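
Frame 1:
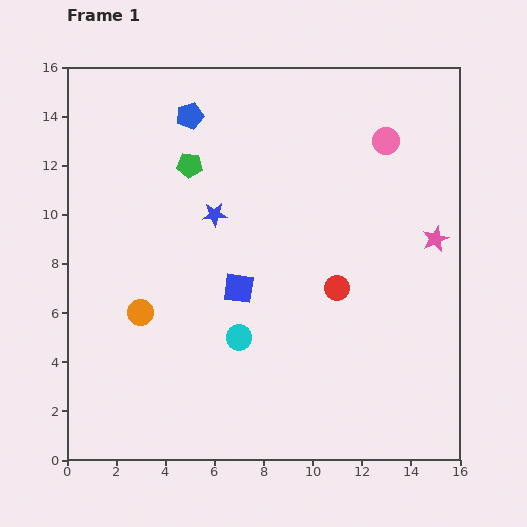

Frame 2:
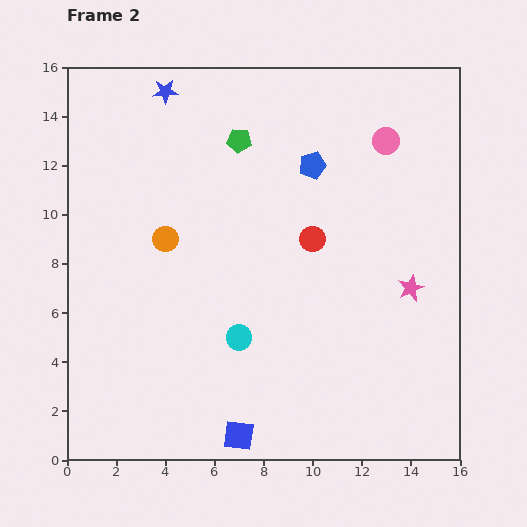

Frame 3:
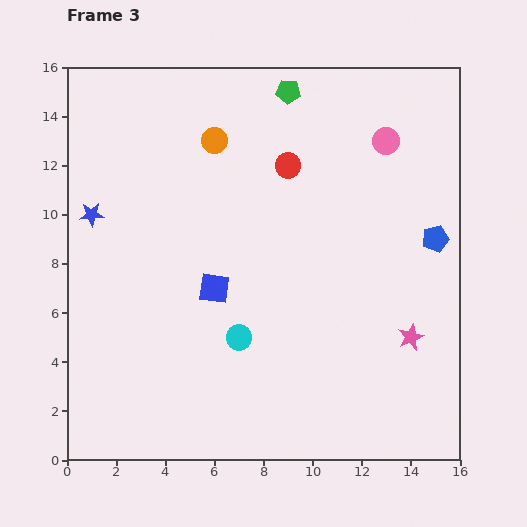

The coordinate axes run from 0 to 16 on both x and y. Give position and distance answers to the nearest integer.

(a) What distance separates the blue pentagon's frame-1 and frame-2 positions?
5

The blue pentagon moved from (5, 14) to (10, 12), a distance of √(5² + 2²) ≈ 5.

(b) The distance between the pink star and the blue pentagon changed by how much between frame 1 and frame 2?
-5

Distance in frame 1: 11. Distance in frame 2: 6.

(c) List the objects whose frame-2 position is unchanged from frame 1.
the cyan circle, the pink circle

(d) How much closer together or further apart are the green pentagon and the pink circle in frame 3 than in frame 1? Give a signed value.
-4

Distance in frame 1: 8. Distance in frame 3: 4.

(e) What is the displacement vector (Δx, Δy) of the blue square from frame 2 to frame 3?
(-1, 6)

The blue square was at (7, 1) in frame 2 and (6, 7) in frame 3.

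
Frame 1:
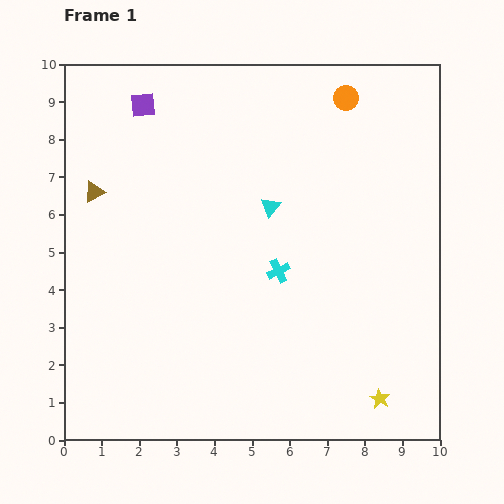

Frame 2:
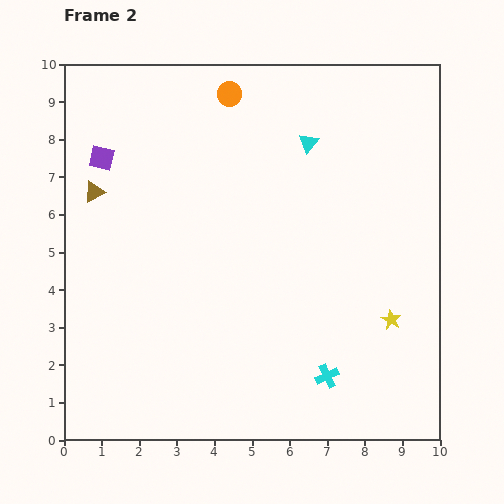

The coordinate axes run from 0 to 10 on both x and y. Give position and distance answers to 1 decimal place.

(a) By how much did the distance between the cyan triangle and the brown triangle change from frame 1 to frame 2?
+1.1

Distance in frame 1: 4.7. Distance in frame 2: 5.8.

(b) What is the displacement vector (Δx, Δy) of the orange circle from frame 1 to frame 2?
(-3.1, 0.1)

The orange circle was at (7.5, 9.1) in frame 1 and (4.4, 9.2) in frame 2.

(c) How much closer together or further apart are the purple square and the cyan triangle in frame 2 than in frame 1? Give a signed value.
+1.2

Distance in frame 1: 4.3. Distance in frame 2: 5.5.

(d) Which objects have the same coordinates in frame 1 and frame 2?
the brown triangle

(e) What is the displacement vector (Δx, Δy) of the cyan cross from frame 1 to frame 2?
(1.3, -2.8)

The cyan cross was at (5.7, 4.5) in frame 1 and (7.0, 1.7) in frame 2.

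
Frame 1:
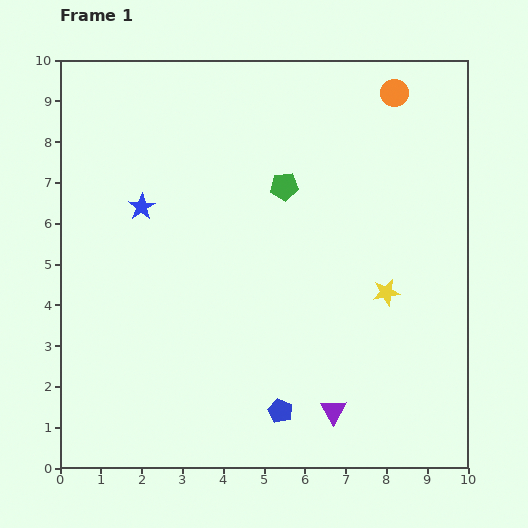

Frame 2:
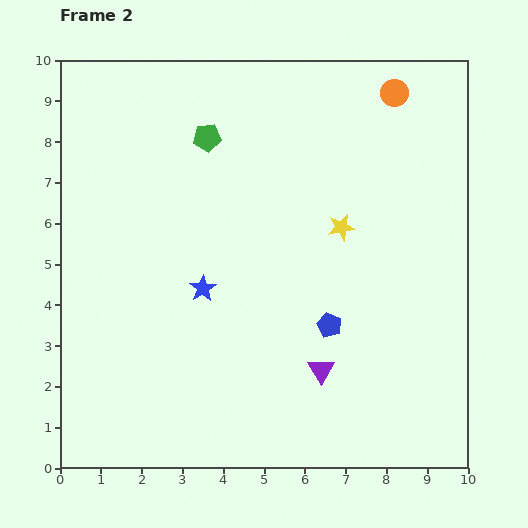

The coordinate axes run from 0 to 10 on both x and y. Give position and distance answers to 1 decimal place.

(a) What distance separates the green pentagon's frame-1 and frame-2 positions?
2.2

The green pentagon moved from (5.5, 6.9) to (3.6, 8.1), a distance of √(1.9² + 1.2²) ≈ 2.2.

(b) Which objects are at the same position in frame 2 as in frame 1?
the orange circle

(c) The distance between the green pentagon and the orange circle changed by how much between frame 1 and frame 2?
+1.2

Distance in frame 1: 3.5. Distance in frame 2: 4.7.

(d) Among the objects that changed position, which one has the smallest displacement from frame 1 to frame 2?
the purple triangle

(moved 1.0)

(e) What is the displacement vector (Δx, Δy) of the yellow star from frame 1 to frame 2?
(-1.1, 1.6)

The yellow star was at (8.0, 4.3) in frame 1 and (6.9, 5.9) in frame 2.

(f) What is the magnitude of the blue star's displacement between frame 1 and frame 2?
2.5

The blue star moved from (2.0, 6.4) to (3.5, 4.4), a distance of √(1.5² + 2.0²) ≈ 2.5.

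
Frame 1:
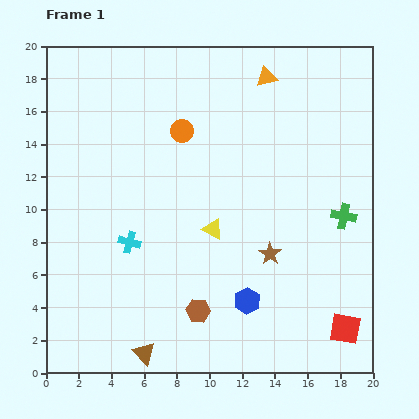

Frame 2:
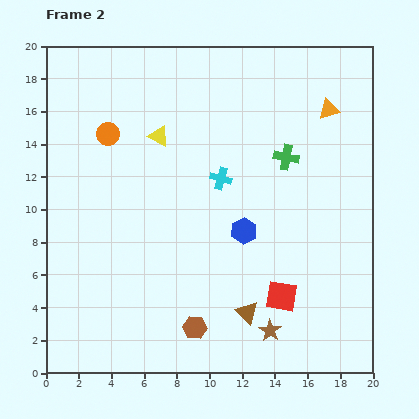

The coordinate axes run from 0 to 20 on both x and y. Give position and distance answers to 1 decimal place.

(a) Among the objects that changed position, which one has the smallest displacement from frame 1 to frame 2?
the brown hexagon

(moved 1.0)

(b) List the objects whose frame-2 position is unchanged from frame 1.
none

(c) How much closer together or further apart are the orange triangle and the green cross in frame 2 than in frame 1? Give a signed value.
-5.8

Distance in frame 1: 9.7. Distance in frame 2: 3.9.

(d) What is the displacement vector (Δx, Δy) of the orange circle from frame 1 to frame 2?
(-4.5, -0.2)

The orange circle was at (8.3, 14.8) in frame 1 and (3.8, 14.6) in frame 2.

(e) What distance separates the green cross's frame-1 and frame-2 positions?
5.0

The green cross moved from (18.2, 9.6) to (14.7, 13.2), a distance of √(3.5² + 3.6²) ≈ 5.0.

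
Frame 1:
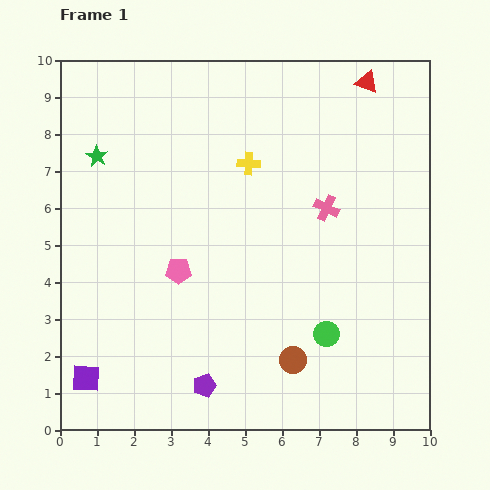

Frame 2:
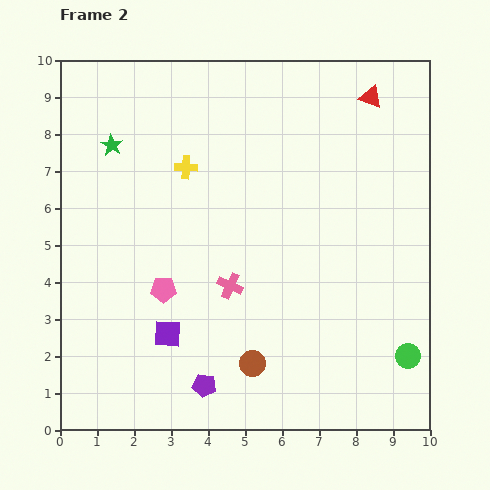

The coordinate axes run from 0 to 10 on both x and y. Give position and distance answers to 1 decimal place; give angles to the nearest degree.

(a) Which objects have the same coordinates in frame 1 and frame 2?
the purple pentagon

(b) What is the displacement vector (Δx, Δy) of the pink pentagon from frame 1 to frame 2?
(-0.4, -0.5)

The pink pentagon was at (3.2, 4.3) in frame 1 and (2.8, 3.8) in frame 2.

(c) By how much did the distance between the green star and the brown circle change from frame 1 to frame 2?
-0.6

Distance in frame 1: 7.6. Distance in frame 2: 7.0.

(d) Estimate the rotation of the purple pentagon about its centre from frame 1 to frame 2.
26° clockwise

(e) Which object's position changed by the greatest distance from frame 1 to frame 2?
the pink cross

(moved 3.3; next 2.5)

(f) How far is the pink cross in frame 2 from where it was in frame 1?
3.3

The pink cross moved from (7.2, 6.0) to (4.6, 3.9), a distance of √(2.6² + 2.1²) ≈ 3.3.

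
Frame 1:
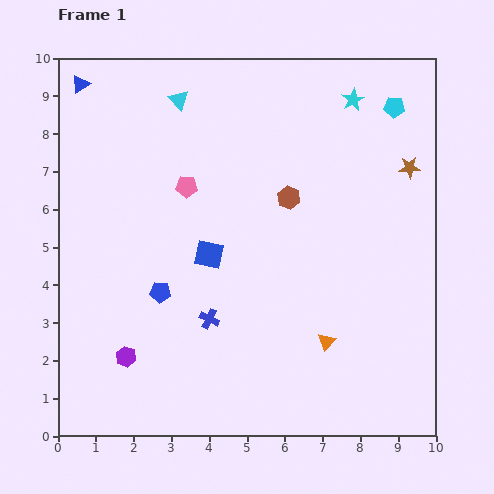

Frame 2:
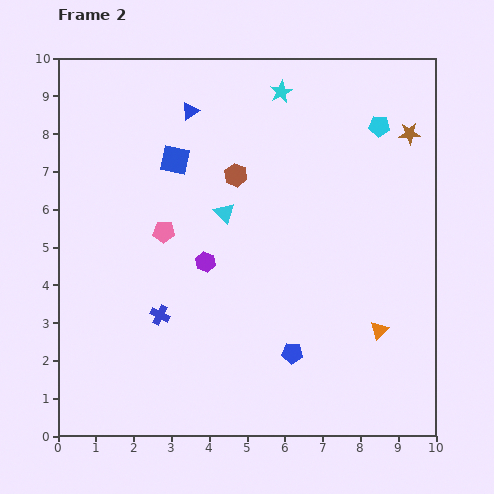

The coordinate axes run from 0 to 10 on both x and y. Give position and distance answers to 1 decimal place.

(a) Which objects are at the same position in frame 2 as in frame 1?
none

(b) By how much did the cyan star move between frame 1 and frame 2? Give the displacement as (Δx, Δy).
(-1.9, 0.2)

The cyan star was at (7.8, 8.9) in frame 1 and (5.9, 9.1) in frame 2.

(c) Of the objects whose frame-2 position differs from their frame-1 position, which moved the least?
the cyan pentagon

(moved 0.6)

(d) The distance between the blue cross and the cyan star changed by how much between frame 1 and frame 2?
-0.2

Distance in frame 1: 6.9. Distance in frame 2: 6.7.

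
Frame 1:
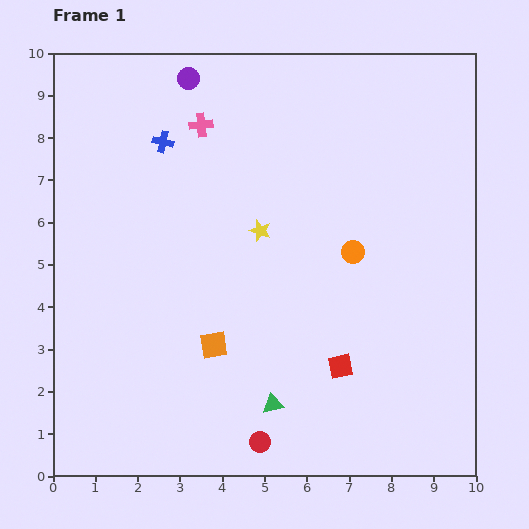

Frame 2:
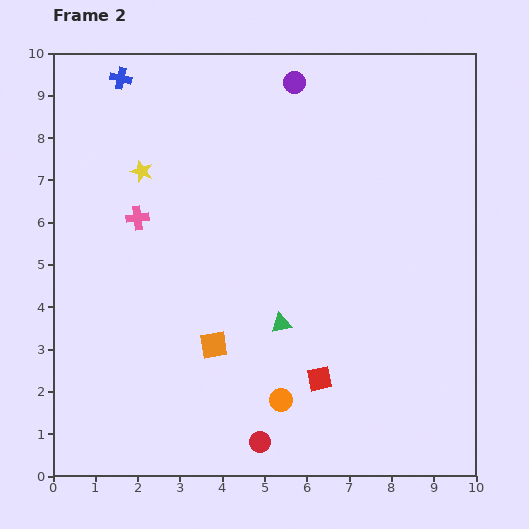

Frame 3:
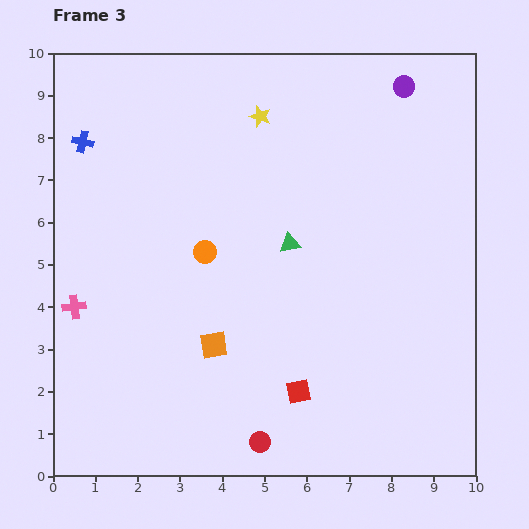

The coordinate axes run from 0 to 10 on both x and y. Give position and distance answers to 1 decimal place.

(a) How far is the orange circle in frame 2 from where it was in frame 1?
3.9

The orange circle moved from (7.1, 5.3) to (5.4, 1.8), a distance of √(1.7² + 3.5²) ≈ 3.9.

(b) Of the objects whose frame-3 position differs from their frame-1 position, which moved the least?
the red square

(moved 1.2)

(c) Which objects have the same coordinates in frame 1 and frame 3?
the orange square, the red circle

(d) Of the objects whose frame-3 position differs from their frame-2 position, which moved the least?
the red square

(moved 0.6)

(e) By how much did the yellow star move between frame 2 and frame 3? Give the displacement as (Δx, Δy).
(2.8, 1.3)

The yellow star was at (2.1, 7.2) in frame 2 and (4.9, 8.5) in frame 3.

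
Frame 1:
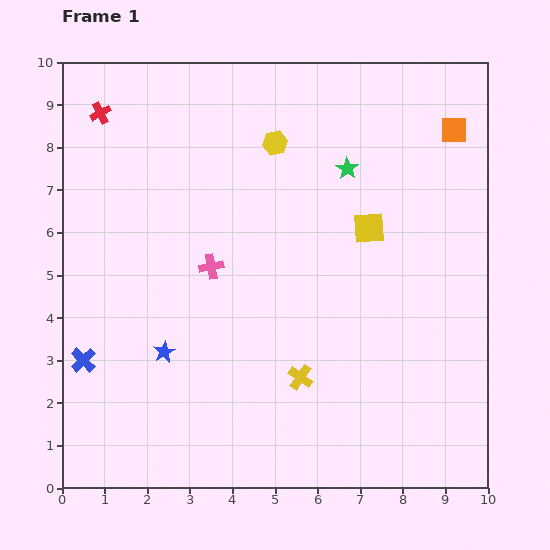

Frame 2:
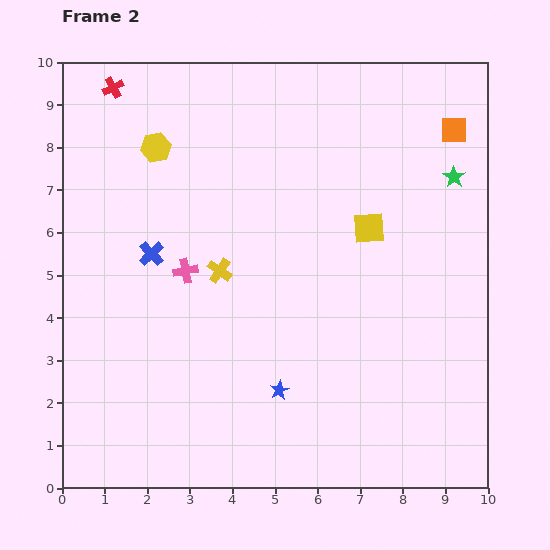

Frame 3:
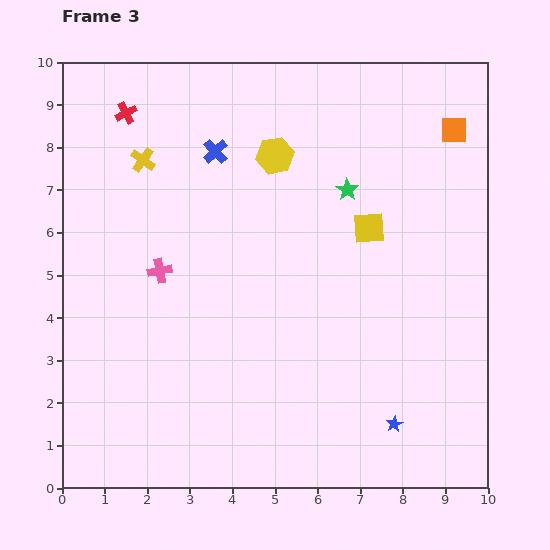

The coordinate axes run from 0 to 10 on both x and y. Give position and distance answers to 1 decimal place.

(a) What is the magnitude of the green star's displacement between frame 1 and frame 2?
2.5

The green star moved from (6.7, 7.5) to (9.2, 7.3), a distance of √(2.5² + 0.2²) ≈ 2.5.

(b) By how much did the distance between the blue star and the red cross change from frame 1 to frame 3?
+3.8

Distance in frame 1: 5.8. Distance in frame 3: 9.6.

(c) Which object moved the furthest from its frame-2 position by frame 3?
the yellow cross

(moved 3.2; next 2.8)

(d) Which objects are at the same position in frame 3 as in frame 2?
the orange square, the yellow square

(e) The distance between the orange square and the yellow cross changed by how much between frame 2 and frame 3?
+0.9

Distance in frame 2: 6.4. Distance in frame 3: 7.3.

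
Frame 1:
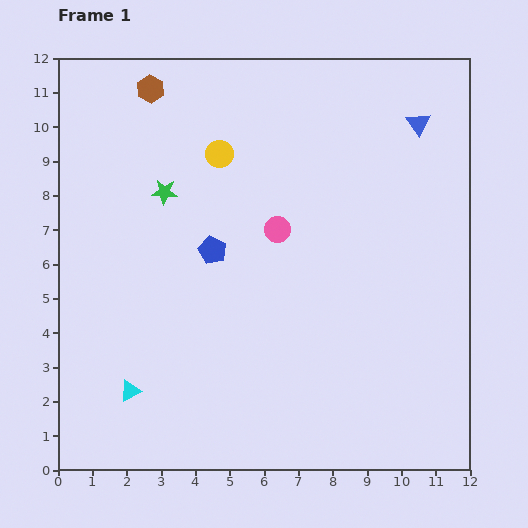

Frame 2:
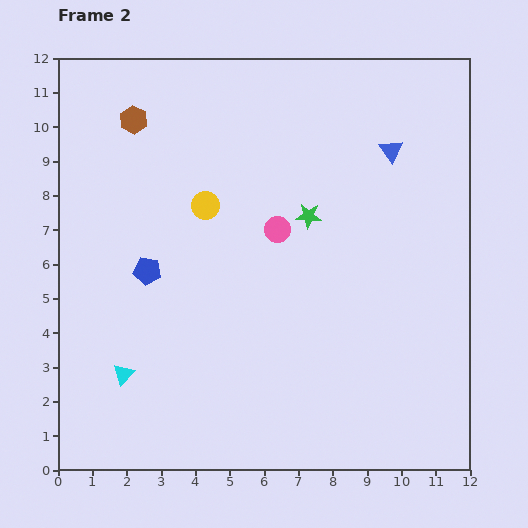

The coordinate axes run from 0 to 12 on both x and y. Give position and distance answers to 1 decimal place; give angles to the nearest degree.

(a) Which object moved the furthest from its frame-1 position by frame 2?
the green star

(moved 4.3; next 2.0)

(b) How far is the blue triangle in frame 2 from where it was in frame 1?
1.1

The blue triangle moved from (10.5, 10.1) to (9.7, 9.3), a distance of √(0.8² + 0.8²) ≈ 1.1.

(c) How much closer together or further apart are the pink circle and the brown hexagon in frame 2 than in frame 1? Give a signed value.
-0.2

Distance in frame 1: 5.5. Distance in frame 2: 5.3.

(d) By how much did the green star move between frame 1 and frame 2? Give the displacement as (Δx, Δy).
(4.2, -0.7)

The green star was at (3.1, 8.1) in frame 1 and (7.3, 7.4) in frame 2.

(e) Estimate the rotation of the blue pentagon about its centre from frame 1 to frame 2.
17° counter-clockwise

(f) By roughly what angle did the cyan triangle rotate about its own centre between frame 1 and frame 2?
20° counter-clockwise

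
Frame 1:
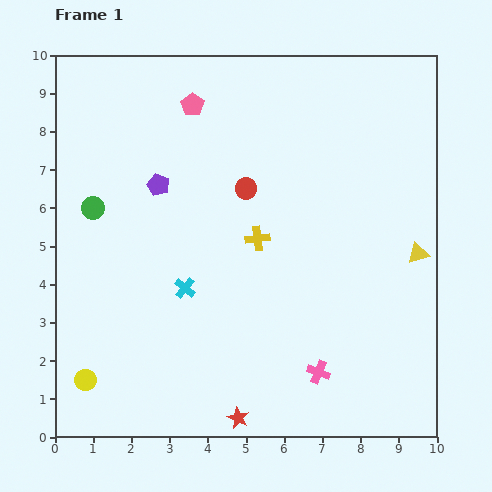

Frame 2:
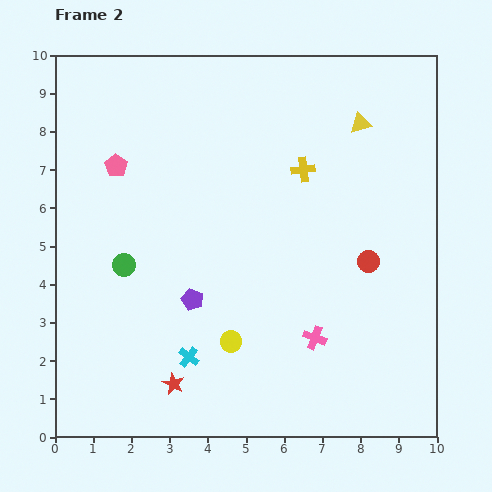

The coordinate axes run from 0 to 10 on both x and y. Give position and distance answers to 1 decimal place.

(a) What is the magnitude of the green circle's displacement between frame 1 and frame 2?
1.7

The green circle moved from (1.0, 6.0) to (1.8, 4.5), a distance of √(0.8² + 1.5²) ≈ 1.7.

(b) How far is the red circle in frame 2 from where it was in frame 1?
3.7

The red circle moved from (5.0, 6.5) to (8.2, 4.6), a distance of √(3.2² + 1.9²) ≈ 3.7.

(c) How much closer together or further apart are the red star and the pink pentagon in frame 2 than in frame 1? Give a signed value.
-2.4

Distance in frame 1: 8.3. Distance in frame 2: 5.9.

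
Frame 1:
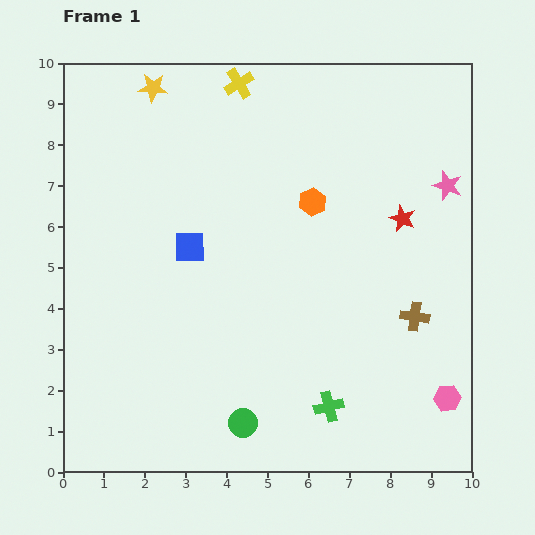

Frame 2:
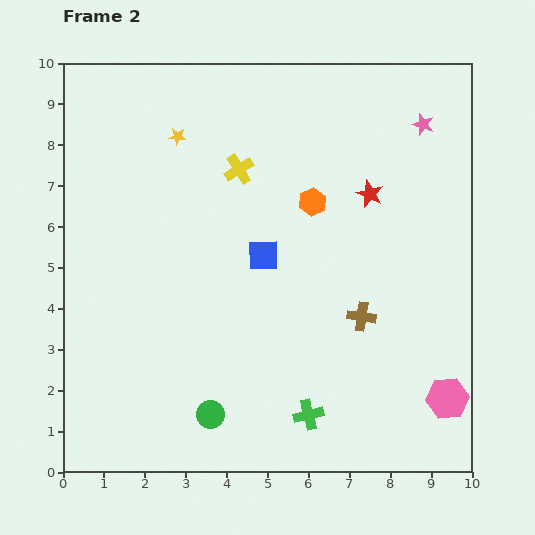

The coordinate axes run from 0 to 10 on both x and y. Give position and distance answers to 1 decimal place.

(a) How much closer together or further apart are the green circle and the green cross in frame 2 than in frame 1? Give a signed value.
+0.3

Distance in frame 1: 2.1. Distance in frame 2: 2.4.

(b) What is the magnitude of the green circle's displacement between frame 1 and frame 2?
0.8

The green circle moved from (4.4, 1.2) to (3.6, 1.4), a distance of √(0.8² + 0.2²) ≈ 0.8.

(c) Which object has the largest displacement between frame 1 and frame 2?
the yellow cross

(moved 2.1; next 1.8)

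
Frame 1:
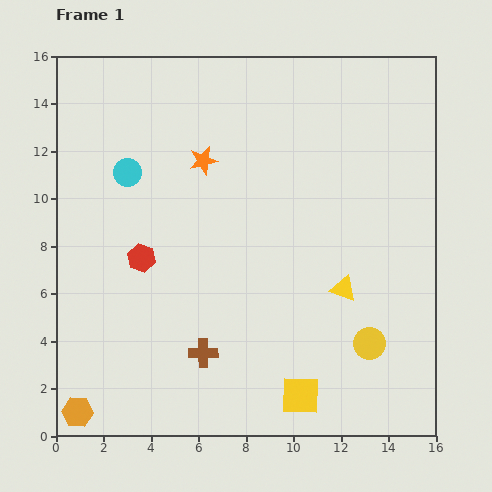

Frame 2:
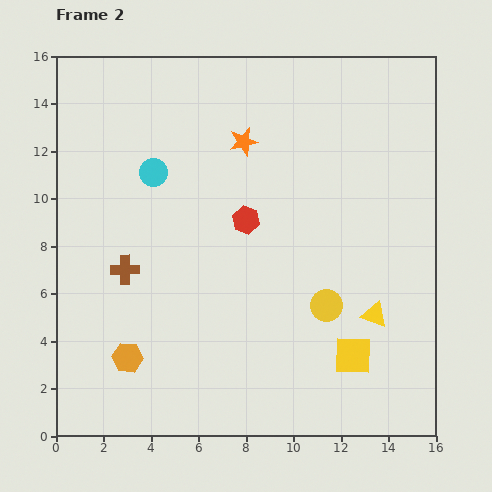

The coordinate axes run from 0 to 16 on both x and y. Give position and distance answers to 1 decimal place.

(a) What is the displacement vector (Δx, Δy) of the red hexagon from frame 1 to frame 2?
(4.4, 1.6)

The red hexagon was at (3.6, 7.5) in frame 1 and (8.0, 9.1) in frame 2.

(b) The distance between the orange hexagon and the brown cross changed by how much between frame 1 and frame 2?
-2.2

Distance in frame 1: 5.9. Distance in frame 2: 3.7.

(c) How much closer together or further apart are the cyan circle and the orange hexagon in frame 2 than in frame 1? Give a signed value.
-2.4

Distance in frame 1: 10.3. Distance in frame 2: 7.9.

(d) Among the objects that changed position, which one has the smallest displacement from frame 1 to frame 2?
the cyan circle

(moved 1.1)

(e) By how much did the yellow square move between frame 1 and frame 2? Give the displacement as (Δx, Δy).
(2.2, 1.7)

The yellow square was at (10.3, 1.7) in frame 1 and (12.5, 3.4) in frame 2.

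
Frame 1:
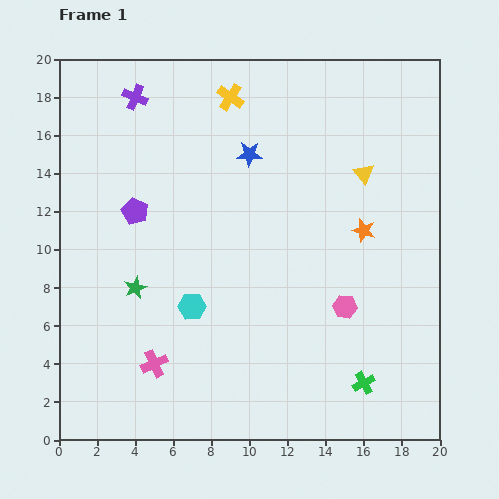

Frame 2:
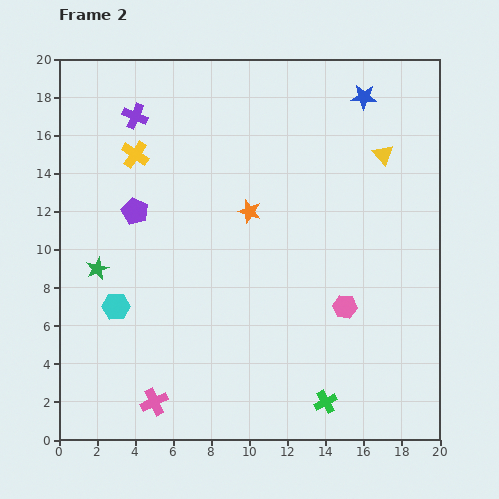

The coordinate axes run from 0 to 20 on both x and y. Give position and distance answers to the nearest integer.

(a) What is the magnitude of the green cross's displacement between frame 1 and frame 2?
2

The green cross moved from (16, 3) to (14, 2), a distance of √(2² + 1²) ≈ 2.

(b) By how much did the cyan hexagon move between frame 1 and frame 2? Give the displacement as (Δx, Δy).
(-4, 0)

The cyan hexagon was at (7, 7) in frame 1 and (3, 7) in frame 2.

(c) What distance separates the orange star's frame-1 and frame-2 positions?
6

The orange star moved from (16, 11) to (10, 12), a distance of √(6² + 1²) ≈ 6.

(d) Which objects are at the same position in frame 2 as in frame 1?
the pink hexagon, the purple pentagon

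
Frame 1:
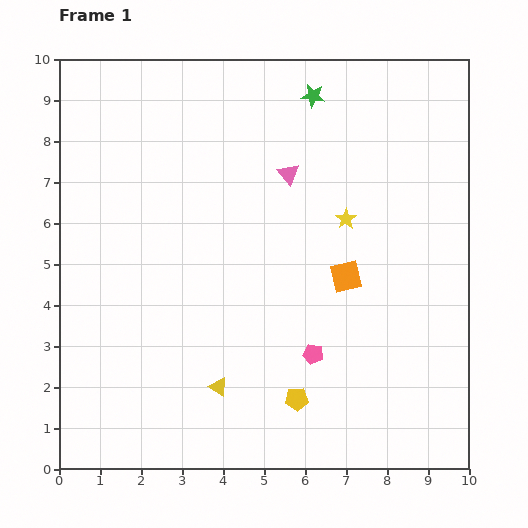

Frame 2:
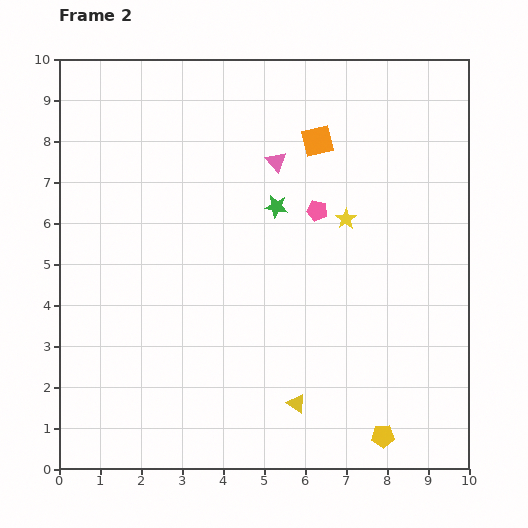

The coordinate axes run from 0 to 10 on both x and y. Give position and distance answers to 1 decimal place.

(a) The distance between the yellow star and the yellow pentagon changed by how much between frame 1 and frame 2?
+0.8

Distance in frame 1: 4.6. Distance in frame 2: 5.4.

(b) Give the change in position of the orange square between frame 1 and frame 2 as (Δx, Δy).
(-0.7, 3.3)

The orange square was at (7.0, 4.7) in frame 1 and (6.3, 8.0) in frame 2.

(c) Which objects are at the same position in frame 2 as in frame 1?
the yellow star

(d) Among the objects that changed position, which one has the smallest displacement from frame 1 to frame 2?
the pink triangle

(moved 0.4)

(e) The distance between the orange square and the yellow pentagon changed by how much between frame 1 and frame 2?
+4.2

Distance in frame 1: 3.2. Distance in frame 2: 7.4.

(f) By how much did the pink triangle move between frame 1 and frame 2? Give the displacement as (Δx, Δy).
(-0.3, 0.3)

The pink triangle was at (5.6, 7.2) in frame 1 and (5.3, 7.5) in frame 2.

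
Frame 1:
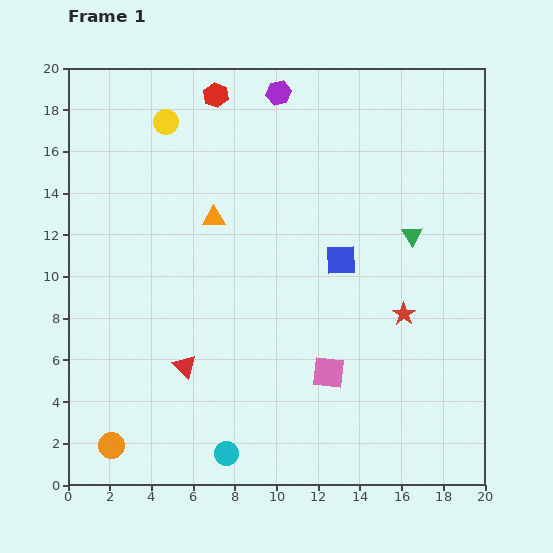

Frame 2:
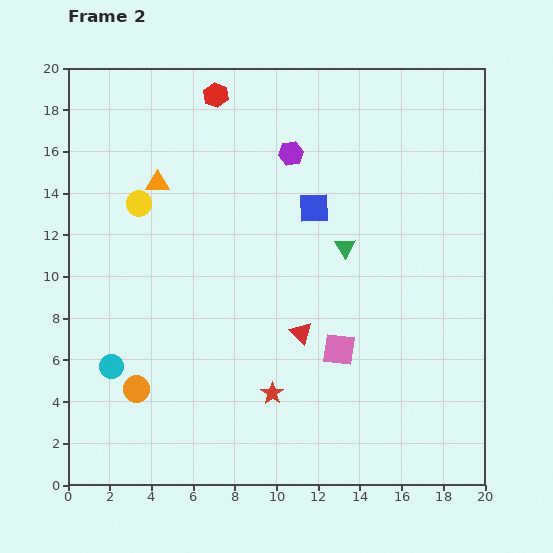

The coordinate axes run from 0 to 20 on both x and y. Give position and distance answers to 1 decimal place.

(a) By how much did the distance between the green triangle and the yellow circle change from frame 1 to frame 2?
-2.9

Distance in frame 1: 13.0. Distance in frame 2: 10.1.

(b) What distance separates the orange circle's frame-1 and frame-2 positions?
3.0

The orange circle moved from (2.1, 1.9) to (3.3, 4.6), a distance of √(1.2² + 2.7²) ≈ 3.0.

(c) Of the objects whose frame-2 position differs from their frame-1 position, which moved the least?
the pink square

(moved 1.2)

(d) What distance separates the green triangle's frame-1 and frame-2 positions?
3.3

The green triangle moved from (16.5, 12.0) to (13.3, 11.4), a distance of √(3.2² + 0.6²) ≈ 3.3.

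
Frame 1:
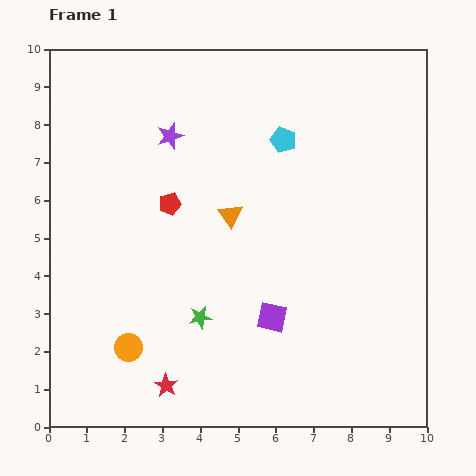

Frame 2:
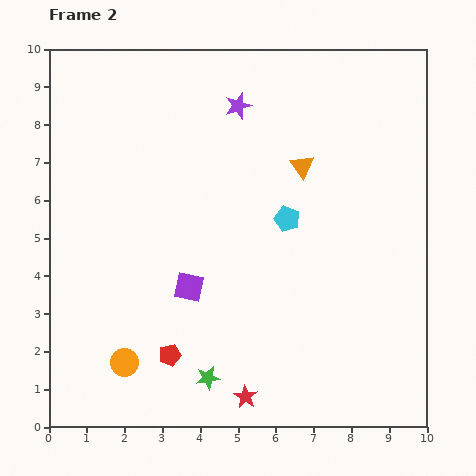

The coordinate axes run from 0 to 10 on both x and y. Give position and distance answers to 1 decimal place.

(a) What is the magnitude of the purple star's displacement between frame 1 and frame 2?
2.0

The purple star moved from (3.2, 7.7) to (5.0, 8.5), a distance of √(1.8² + 0.8²) ≈ 2.0.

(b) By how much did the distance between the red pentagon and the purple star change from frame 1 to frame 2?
+5.0

Distance in frame 1: 1.8. Distance in frame 2: 6.8.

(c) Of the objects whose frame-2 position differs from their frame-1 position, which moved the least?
the orange circle

(moved 0.4)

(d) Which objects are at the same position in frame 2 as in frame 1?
none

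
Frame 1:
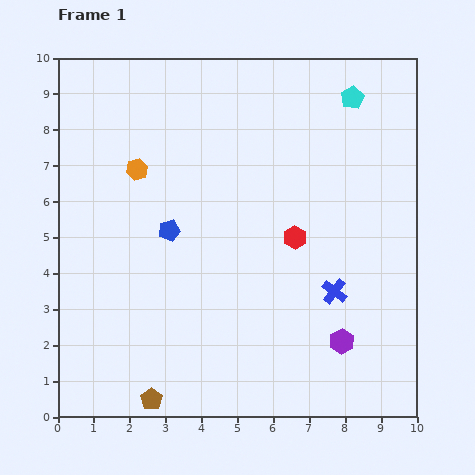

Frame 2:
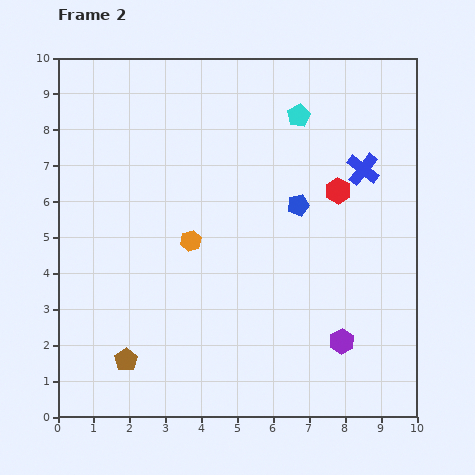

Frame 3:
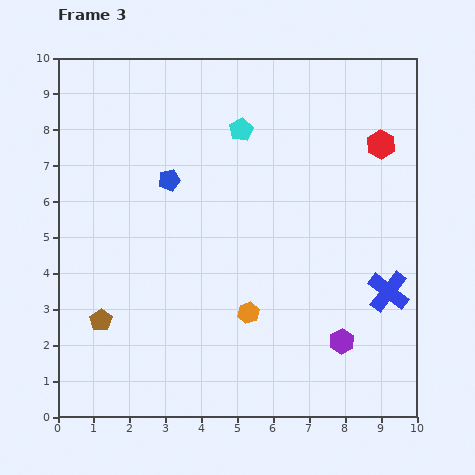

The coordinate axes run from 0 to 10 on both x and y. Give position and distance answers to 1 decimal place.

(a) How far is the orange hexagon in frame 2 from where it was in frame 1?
2.5

The orange hexagon moved from (2.2, 6.9) to (3.7, 4.9), a distance of √(1.5² + 2.0²) ≈ 2.5.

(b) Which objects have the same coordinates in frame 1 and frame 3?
the purple hexagon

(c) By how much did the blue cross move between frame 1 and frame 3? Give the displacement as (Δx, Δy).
(1.5, 0.0)

The blue cross was at (7.7, 3.5) in frame 1 and (9.2, 3.5) in frame 3.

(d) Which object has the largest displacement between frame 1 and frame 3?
the orange hexagon

(moved 5.1; next 3.5)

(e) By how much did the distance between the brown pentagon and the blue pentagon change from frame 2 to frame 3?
-2.1

Distance in frame 2: 6.4. Distance in frame 3: 4.3.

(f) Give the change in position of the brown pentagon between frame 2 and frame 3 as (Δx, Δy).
(-0.7, 1.1)

The brown pentagon was at (1.9, 1.6) in frame 2 and (1.2, 2.7) in frame 3.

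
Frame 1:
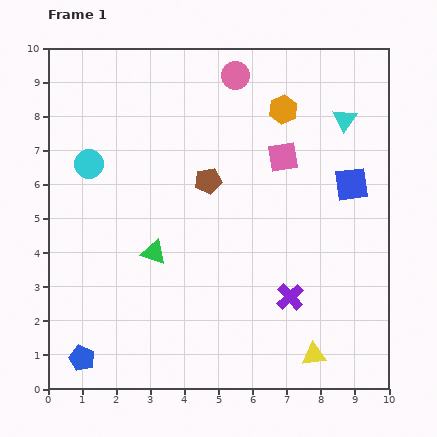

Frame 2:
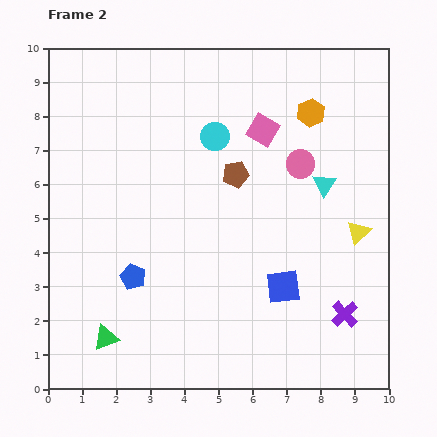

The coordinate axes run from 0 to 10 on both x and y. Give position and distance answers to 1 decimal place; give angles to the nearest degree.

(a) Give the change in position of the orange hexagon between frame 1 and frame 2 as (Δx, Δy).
(0.8, -0.1)

The orange hexagon was at (6.9, 8.2) in frame 1 and (7.7, 8.1) in frame 2.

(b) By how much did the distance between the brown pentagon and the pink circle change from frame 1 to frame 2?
-1.3

Distance in frame 1: 3.2. Distance in frame 2: 1.9.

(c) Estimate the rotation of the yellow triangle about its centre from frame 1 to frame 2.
39° counter-clockwise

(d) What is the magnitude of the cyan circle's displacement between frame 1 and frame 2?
3.8

The cyan circle moved from (1.2, 6.6) to (4.9, 7.4), a distance of √(3.7² + 0.8²) ≈ 3.8.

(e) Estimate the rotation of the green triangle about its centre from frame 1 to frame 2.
39° counter-clockwise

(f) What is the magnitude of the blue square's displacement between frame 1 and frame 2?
3.6

The blue square moved from (8.9, 6.0) to (6.9, 3.0), a distance of √(2.0² + 3.0²) ≈ 3.6.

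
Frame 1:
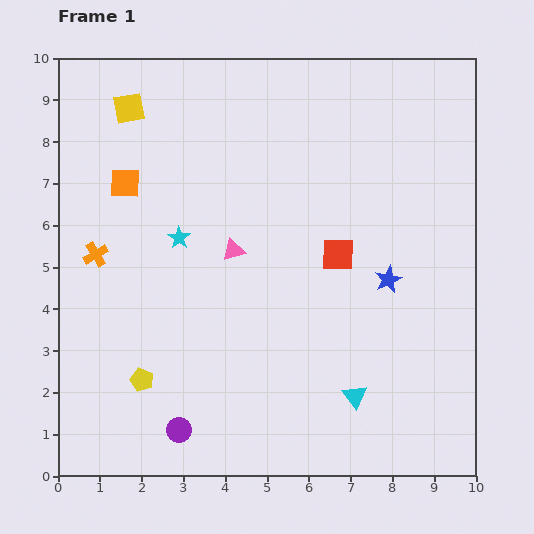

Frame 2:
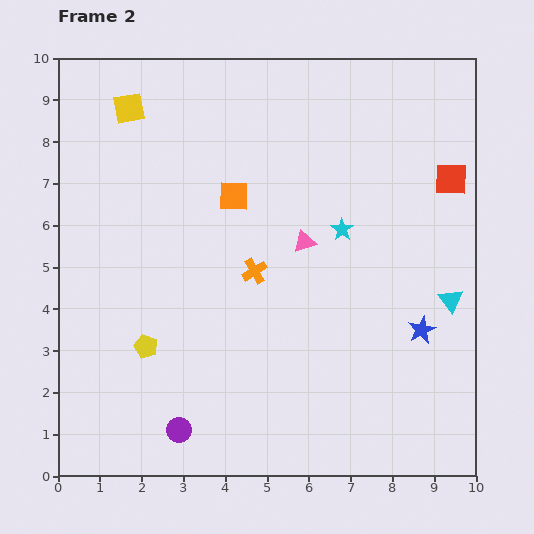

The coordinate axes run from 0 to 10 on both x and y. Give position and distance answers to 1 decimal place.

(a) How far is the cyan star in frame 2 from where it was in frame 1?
3.9

The cyan star moved from (2.9, 5.7) to (6.8, 5.9), a distance of √(3.9² + 0.2²) ≈ 3.9.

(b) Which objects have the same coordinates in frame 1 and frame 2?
the purple circle, the yellow square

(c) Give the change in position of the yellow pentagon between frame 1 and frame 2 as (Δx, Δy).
(0.1, 0.8)

The yellow pentagon was at (2.0, 2.3) in frame 1 and (2.1, 3.1) in frame 2.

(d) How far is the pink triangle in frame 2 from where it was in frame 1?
1.7

The pink triangle moved from (4.2, 5.4) to (5.9, 5.6), a distance of √(1.7² + 0.2²) ≈ 1.7.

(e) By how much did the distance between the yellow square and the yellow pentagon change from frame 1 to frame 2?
-0.8

Distance in frame 1: 6.5. Distance in frame 2: 5.7.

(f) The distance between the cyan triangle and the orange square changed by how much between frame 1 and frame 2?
-1.7

Distance in frame 1: 7.5. Distance in frame 2: 5.8.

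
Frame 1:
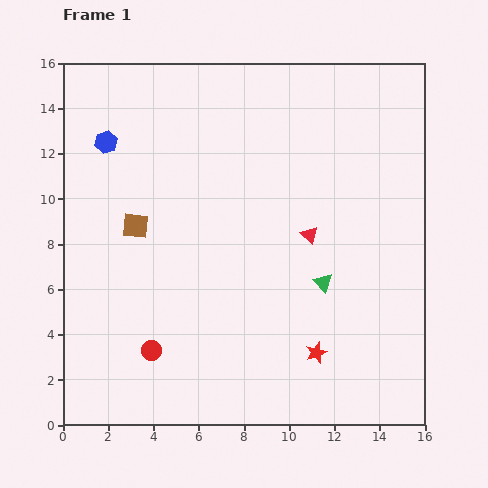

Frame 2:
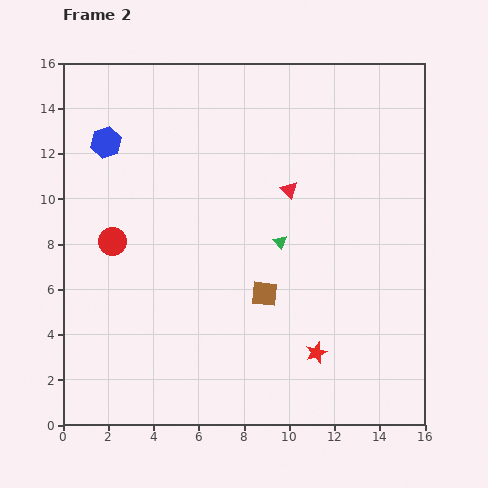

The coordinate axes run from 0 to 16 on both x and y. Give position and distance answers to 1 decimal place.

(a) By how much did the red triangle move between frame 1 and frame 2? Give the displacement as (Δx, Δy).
(-0.9, 2.0)

The red triangle was at (10.9, 8.4) in frame 1 and (10.0, 10.4) in frame 2.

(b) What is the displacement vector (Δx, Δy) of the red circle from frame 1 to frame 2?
(-1.7, 4.8)

The red circle was at (3.9, 3.3) in frame 1 and (2.2, 8.1) in frame 2.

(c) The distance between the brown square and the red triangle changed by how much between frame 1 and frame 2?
-3.0

Distance in frame 1: 7.7. Distance in frame 2: 4.7.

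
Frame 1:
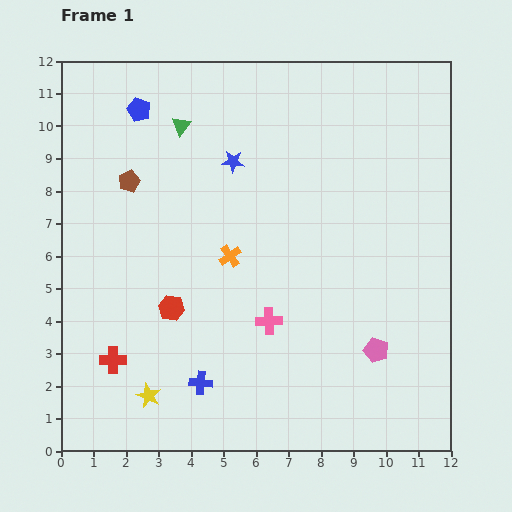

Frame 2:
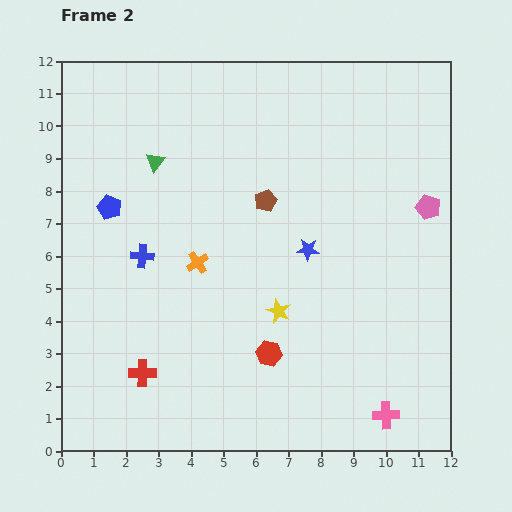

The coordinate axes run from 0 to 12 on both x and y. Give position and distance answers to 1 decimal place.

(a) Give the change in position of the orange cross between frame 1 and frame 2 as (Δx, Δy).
(-1.0, -0.2)

The orange cross was at (5.2, 6.0) in frame 1 and (4.2, 5.8) in frame 2.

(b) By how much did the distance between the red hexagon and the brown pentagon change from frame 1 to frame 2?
+0.6

Distance in frame 1: 4.1. Distance in frame 2: 4.7.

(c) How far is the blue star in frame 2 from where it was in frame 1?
3.5

The blue star moved from (5.3, 8.9) to (7.6, 6.2), a distance of √(2.3² + 2.7²) ≈ 3.5.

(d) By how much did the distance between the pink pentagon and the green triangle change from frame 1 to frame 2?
-0.6

Distance in frame 1: 9.1. Distance in frame 2: 8.5.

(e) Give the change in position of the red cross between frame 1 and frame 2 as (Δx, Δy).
(0.9, -0.4)

The red cross was at (1.6, 2.8) in frame 1 and (2.5, 2.4) in frame 2.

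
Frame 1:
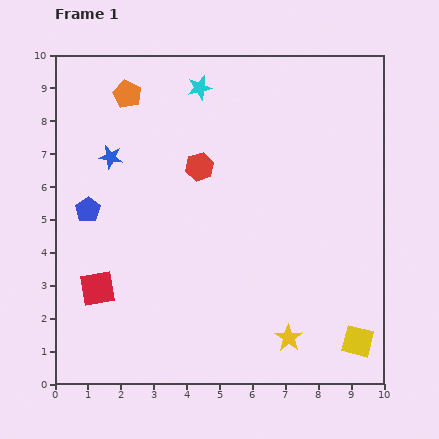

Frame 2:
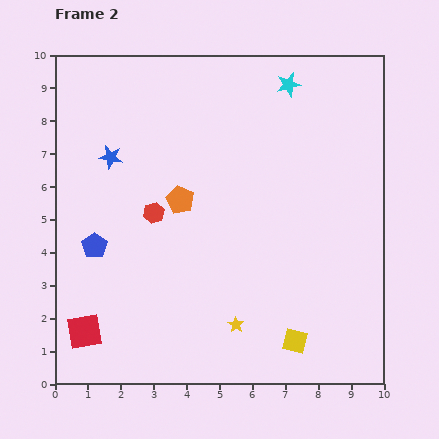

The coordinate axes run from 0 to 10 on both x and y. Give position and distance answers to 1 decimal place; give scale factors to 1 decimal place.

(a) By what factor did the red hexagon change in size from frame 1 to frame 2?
0.8×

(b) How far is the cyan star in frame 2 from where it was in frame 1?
2.7

The cyan star moved from (4.4, 9.0) to (7.1, 9.1), a distance of √(2.7² + 0.1²) ≈ 2.7.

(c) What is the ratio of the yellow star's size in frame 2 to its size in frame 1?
0.6×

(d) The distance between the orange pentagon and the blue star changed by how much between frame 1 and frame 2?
+0.5

Distance in frame 1: 2.0. Distance in frame 2: 2.5.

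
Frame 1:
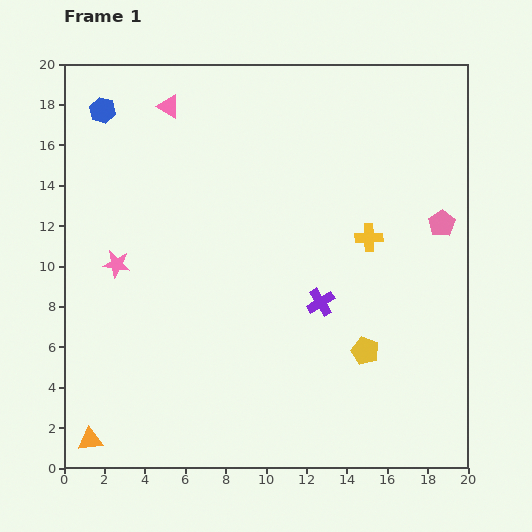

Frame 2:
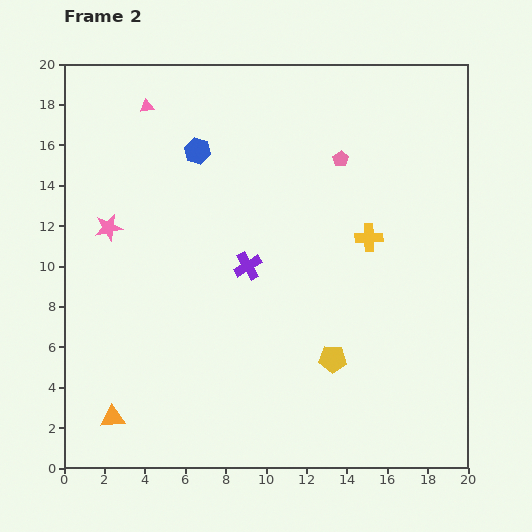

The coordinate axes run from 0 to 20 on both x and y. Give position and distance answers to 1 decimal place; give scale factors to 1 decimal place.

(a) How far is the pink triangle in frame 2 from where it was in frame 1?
1.1

The pink triangle moved from (5.2, 17.9) to (4.1, 17.9), a distance of √(1.1² + 0.0²) ≈ 1.1.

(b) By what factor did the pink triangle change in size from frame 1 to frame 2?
0.6×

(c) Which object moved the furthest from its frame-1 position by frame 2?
the pink pentagon

(moved 5.9; next 5.1)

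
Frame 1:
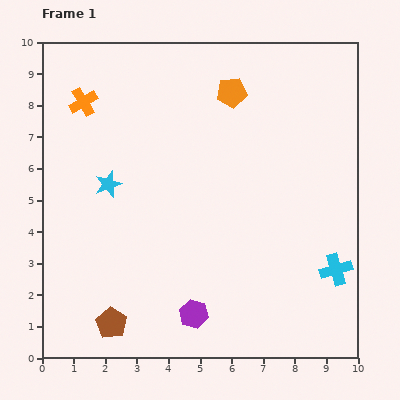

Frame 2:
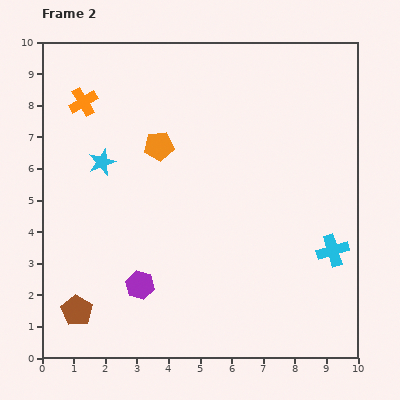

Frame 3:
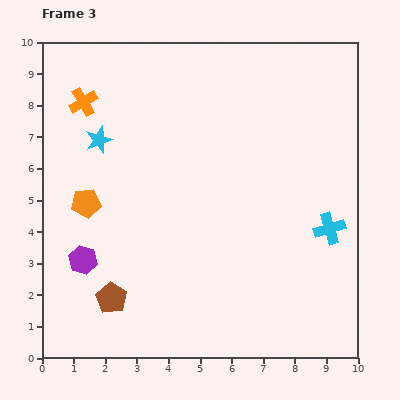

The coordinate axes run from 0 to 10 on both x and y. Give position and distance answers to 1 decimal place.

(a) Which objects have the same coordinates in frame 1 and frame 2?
the orange cross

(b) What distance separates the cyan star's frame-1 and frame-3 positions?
1.4

The cyan star moved from (2.1, 5.5) to (1.8, 6.9), a distance of √(0.3² + 1.4²) ≈ 1.4.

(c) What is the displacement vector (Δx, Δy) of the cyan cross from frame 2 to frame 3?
(-0.1, 0.7)

The cyan cross was at (9.2, 3.4) in frame 2 and (9.1, 4.1) in frame 3.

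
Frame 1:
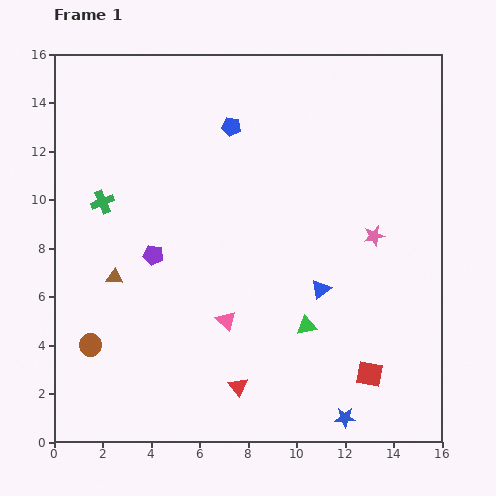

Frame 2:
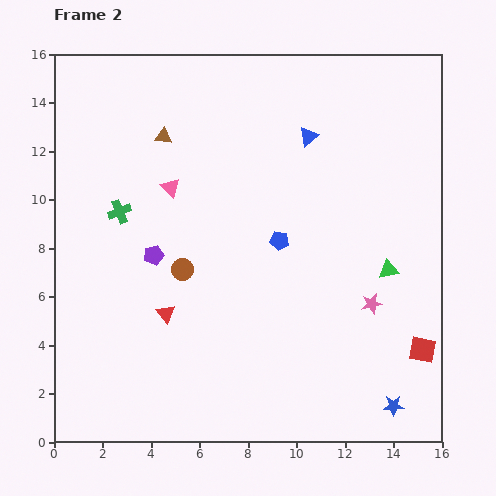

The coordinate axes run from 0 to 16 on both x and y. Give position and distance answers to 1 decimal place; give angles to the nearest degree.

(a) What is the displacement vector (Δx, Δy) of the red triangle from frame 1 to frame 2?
(-3.0, 3.0)

The red triangle was at (7.6, 2.3) in frame 1 and (4.6, 5.3) in frame 2.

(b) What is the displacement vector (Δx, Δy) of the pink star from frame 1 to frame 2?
(-0.1, -2.8)

The pink star was at (13.2, 8.5) in frame 1 and (13.1, 5.7) in frame 2.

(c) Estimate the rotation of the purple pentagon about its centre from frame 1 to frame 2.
24° counter-clockwise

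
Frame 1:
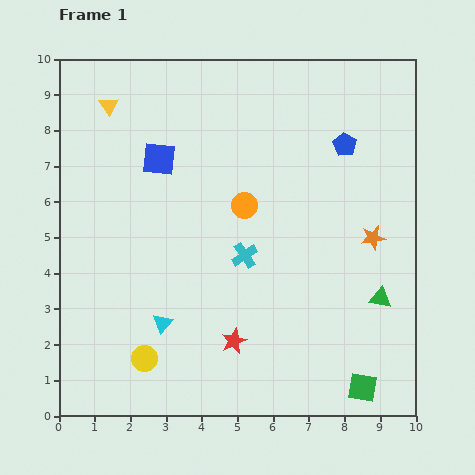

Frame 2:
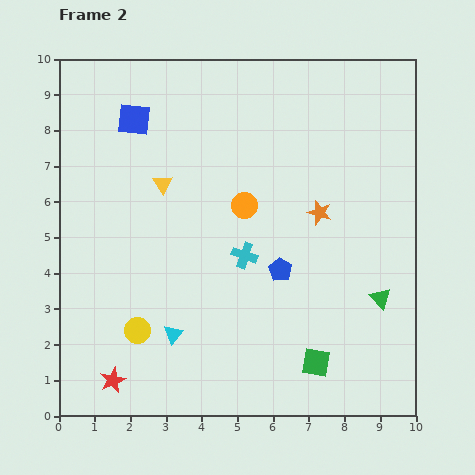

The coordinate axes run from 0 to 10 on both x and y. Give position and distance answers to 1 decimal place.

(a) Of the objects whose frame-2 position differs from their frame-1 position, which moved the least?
the cyan triangle

(moved 0.4)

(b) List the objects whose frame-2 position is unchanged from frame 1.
the cyan cross, the green triangle, the orange circle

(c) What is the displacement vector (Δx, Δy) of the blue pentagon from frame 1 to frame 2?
(-1.8, -3.5)

The blue pentagon was at (8.0, 7.6) in frame 1 and (6.2, 4.1) in frame 2.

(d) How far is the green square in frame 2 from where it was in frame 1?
1.5

The green square moved from (8.5, 0.8) to (7.2, 1.5), a distance of √(1.3² + 0.7²) ≈ 1.5.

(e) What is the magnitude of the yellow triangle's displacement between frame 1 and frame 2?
2.7

The yellow triangle moved from (1.4, 8.7) to (2.9, 6.5), a distance of √(1.5² + 2.2²) ≈ 2.7.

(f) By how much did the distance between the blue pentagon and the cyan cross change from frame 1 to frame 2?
-3.1

Distance in frame 1: 4.2. Distance in frame 2: 1.1.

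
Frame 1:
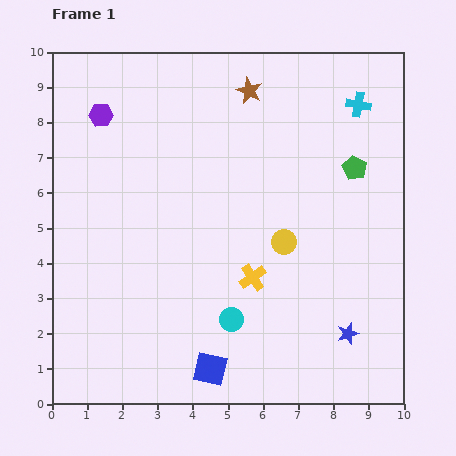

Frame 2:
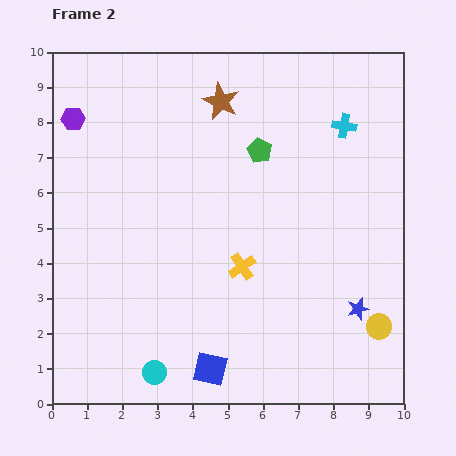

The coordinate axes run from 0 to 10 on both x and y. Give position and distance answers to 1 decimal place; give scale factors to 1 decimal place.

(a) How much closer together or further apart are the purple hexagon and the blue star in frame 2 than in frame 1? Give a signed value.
+0.3

Distance in frame 1: 9.4. Distance in frame 2: 9.7.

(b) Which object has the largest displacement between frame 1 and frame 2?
the yellow circle

(moved 3.6; next 2.7)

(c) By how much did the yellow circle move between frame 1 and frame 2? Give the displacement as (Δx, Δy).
(2.7, -2.4)

The yellow circle was at (6.6, 4.6) in frame 1 and (9.3, 2.2) in frame 2.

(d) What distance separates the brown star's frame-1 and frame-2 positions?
0.9

The brown star moved from (5.6, 8.9) to (4.8, 8.6), a distance of √(0.8² + 0.3²) ≈ 0.9.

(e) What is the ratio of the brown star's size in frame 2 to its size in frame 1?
1.4×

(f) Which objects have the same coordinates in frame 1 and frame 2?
the blue square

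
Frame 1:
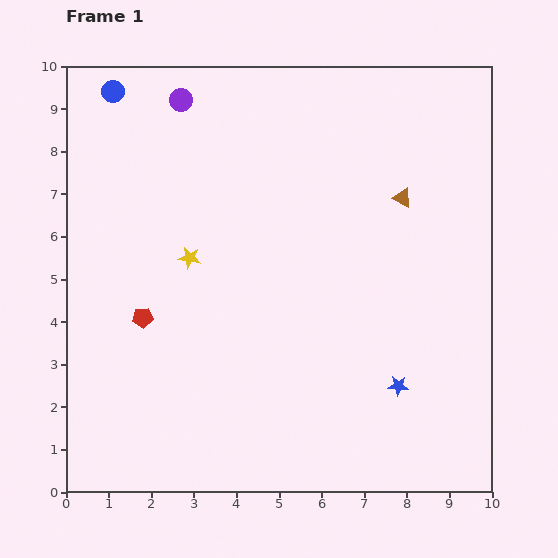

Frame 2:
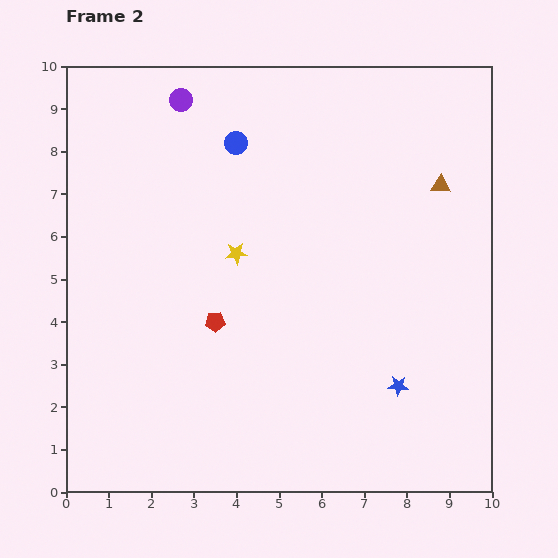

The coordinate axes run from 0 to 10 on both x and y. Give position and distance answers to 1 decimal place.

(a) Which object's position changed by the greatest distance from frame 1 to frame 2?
the blue circle

(moved 3.1; next 1.7)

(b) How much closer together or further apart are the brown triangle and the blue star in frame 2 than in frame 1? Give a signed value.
+0.4

Distance in frame 1: 4.4. Distance in frame 2: 4.8.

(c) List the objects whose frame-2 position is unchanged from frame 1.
the purple circle, the blue star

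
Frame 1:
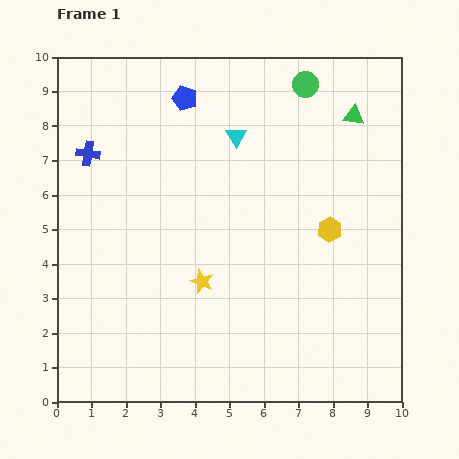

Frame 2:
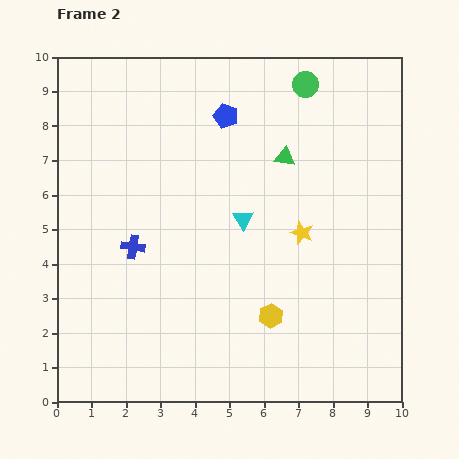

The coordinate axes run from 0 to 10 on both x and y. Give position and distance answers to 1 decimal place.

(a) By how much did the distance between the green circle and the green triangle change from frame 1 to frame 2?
+0.5

Distance in frame 1: 1.7. Distance in frame 2: 2.2.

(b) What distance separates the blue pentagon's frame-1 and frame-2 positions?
1.3

The blue pentagon moved from (3.7, 8.8) to (4.9, 8.3), a distance of √(1.2² + 0.5²) ≈ 1.3.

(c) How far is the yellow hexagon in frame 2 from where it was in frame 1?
3.0

The yellow hexagon moved from (7.9, 5.0) to (6.2, 2.5), a distance of √(1.7² + 2.5²) ≈ 3.0.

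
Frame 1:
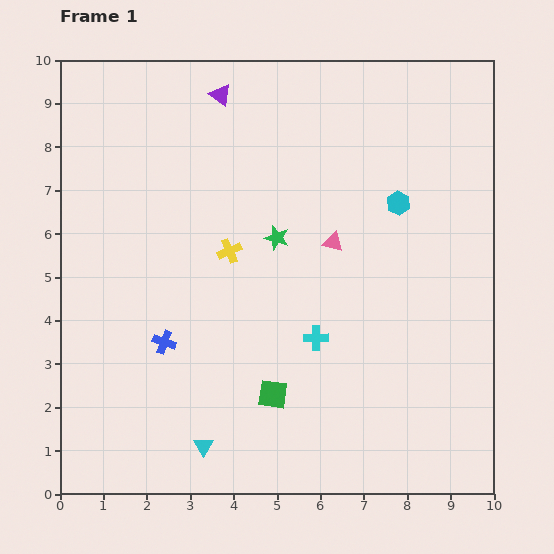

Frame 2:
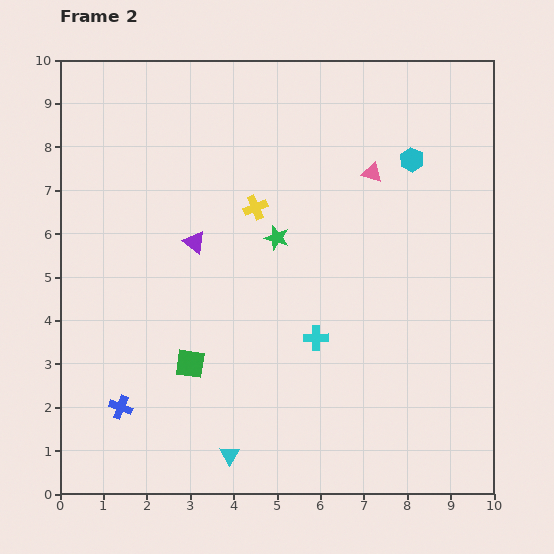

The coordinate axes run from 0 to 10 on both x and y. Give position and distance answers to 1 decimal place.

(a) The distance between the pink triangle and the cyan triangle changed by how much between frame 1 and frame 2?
+1.7

Distance in frame 1: 5.6. Distance in frame 2: 7.3.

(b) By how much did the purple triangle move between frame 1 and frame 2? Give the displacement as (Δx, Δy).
(-0.6, -3.4)

The purple triangle was at (3.7, 9.2) in frame 1 and (3.1, 5.8) in frame 2.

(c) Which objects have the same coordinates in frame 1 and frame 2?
the green star, the cyan cross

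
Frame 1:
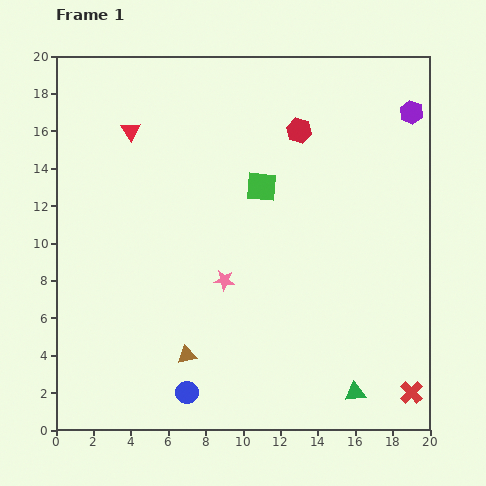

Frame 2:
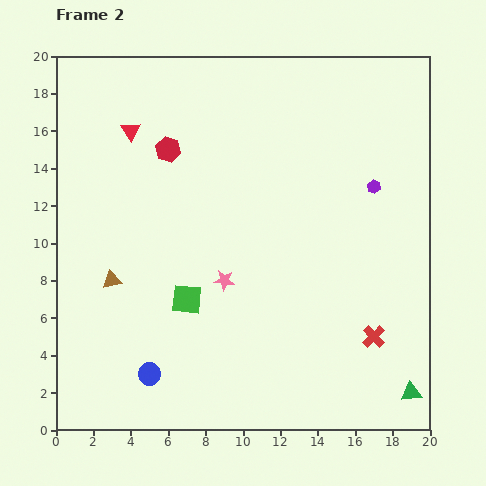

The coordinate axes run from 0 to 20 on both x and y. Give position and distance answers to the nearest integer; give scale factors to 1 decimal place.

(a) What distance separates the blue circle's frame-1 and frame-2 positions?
2

The blue circle moved from (7, 2) to (5, 3), a distance of √(2² + 1²) ≈ 2.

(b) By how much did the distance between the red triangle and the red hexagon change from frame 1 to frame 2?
-7

Distance in frame 1: 9. Distance in frame 2: 2.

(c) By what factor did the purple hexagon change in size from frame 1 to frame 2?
0.6×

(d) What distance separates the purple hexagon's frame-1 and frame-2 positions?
4

The purple hexagon moved from (19, 17) to (17, 13), a distance of √(2² + 4²) ≈ 4.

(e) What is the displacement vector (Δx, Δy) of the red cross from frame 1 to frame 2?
(-2, 3)

The red cross was at (19, 2) in frame 1 and (17, 5) in frame 2.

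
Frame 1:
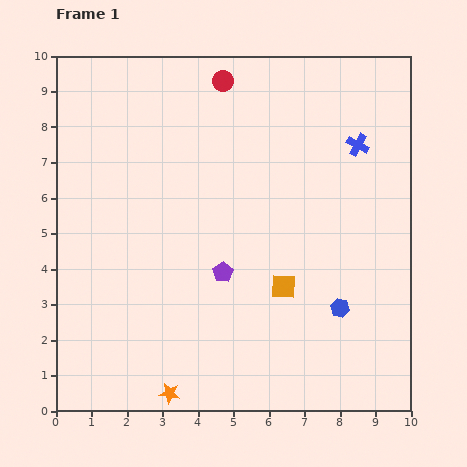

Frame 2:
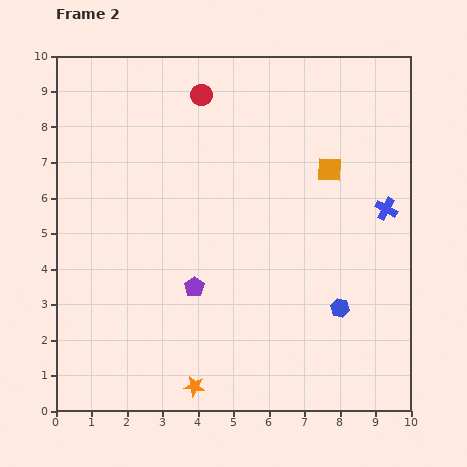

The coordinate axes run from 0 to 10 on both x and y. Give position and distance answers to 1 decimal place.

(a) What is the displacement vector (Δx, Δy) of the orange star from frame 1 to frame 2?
(0.7, 0.2)

The orange star was at (3.2, 0.5) in frame 1 and (3.9, 0.7) in frame 2.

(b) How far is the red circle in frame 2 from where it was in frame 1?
0.7

The red circle moved from (4.7, 9.3) to (4.1, 8.9), a distance of √(0.6² + 0.4²) ≈ 0.7.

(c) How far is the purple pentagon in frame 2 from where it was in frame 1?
0.9

The purple pentagon moved from (4.7, 3.9) to (3.9, 3.5), a distance of √(0.8² + 0.4²) ≈ 0.9.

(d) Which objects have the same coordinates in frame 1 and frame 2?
the blue hexagon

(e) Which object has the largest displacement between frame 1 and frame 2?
the orange square

(moved 3.5; next 2.0)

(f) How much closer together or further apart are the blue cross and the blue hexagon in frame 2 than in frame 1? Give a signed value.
-1.5

Distance in frame 1: 4.6. Distance in frame 2: 3.1.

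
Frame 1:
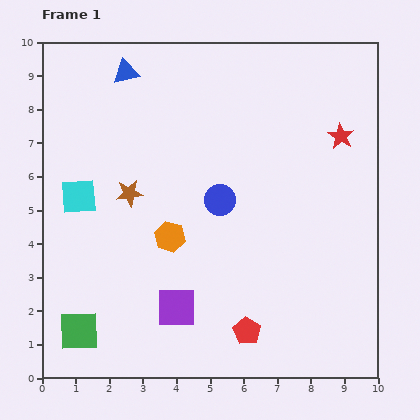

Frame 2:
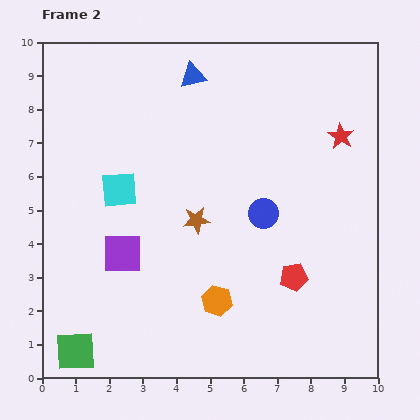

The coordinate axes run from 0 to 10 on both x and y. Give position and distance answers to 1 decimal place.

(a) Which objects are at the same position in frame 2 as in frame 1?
the red star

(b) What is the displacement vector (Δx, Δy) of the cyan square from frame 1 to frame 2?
(1.2, 0.2)

The cyan square was at (1.1, 5.4) in frame 1 and (2.3, 5.6) in frame 2.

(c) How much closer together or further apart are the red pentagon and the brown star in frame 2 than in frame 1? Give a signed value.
-2.0

Distance in frame 1: 5.4. Distance in frame 2: 3.4.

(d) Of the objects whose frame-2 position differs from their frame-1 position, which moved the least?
the green square

(moved 0.6)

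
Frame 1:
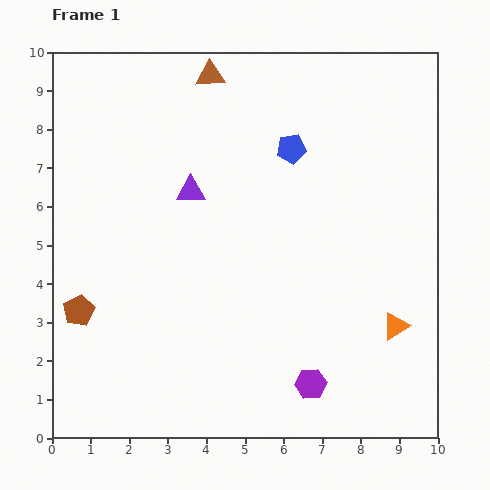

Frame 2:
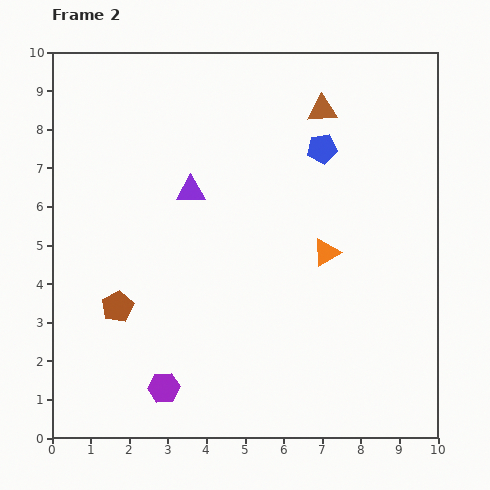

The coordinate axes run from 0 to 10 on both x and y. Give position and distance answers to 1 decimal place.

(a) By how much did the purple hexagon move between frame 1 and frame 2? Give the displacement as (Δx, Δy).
(-3.8, -0.1)

The purple hexagon was at (6.7, 1.4) in frame 1 and (2.9, 1.3) in frame 2.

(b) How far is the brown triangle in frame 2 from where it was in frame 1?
3.0

The brown triangle moved from (4.1, 9.4) to (7.0, 8.5), a distance of √(2.9² + 0.9²) ≈ 3.0.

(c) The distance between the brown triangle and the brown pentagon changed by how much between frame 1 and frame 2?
+0.4

Distance in frame 1: 7.0. Distance in frame 2: 7.4.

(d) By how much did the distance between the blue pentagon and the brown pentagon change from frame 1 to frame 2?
-0.2

Distance in frame 1: 6.9. Distance in frame 2: 6.7.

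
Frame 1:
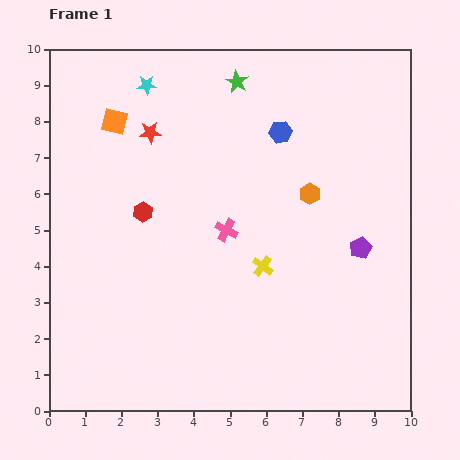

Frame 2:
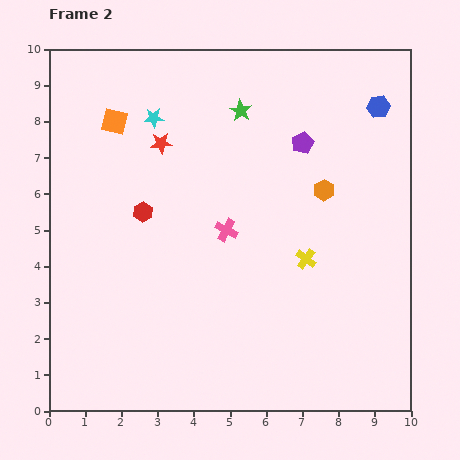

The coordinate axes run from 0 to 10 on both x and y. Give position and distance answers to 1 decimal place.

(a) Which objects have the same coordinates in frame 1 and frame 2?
the pink cross, the orange square, the red hexagon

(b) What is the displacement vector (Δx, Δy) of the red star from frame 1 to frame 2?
(0.3, -0.3)

The red star was at (2.8, 7.7) in frame 1 and (3.1, 7.4) in frame 2.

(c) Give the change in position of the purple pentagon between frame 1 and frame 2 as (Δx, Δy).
(-1.6, 2.9)

The purple pentagon was at (8.6, 4.5) in frame 1 and (7.0, 7.4) in frame 2.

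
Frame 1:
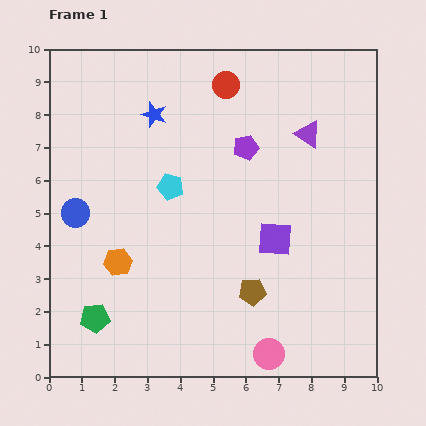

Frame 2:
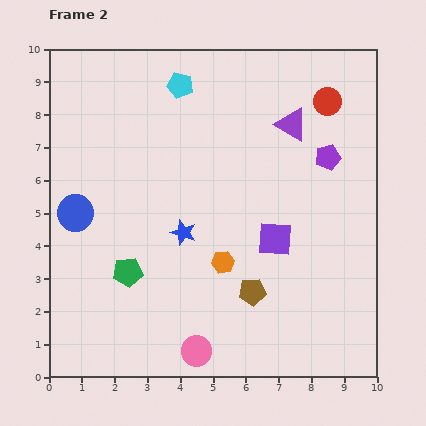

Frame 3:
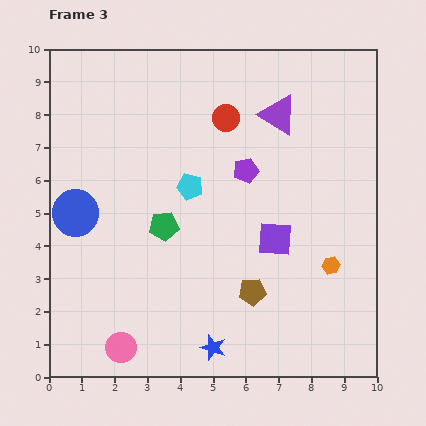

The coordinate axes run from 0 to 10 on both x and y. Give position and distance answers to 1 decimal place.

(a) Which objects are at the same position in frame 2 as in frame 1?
the brown pentagon, the blue circle, the purple square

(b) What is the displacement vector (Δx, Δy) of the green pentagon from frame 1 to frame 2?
(1.0, 1.4)

The green pentagon was at (1.4, 1.8) in frame 1 and (2.4, 3.2) in frame 2.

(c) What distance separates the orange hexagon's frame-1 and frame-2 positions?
3.2

The orange hexagon moved from (2.1, 3.5) to (5.3, 3.5), a distance of √(3.2² + 0.0²) ≈ 3.2.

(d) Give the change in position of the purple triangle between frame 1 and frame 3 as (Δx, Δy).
(-0.9, 0.6)

The purple triangle was at (7.9, 7.4) in frame 1 and (7.0, 8.0) in frame 3.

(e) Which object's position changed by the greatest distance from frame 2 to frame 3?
the blue star

(moved 3.6; next 3.3)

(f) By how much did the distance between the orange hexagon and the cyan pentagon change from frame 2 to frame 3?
-0.7

Distance in frame 2: 5.6. Distance in frame 3: 4.9.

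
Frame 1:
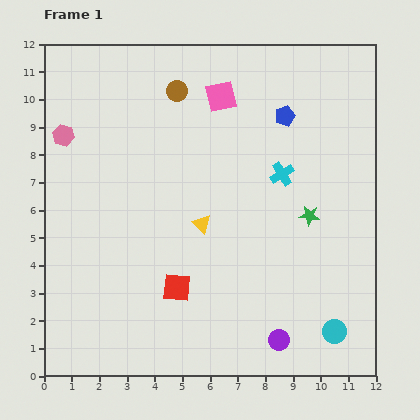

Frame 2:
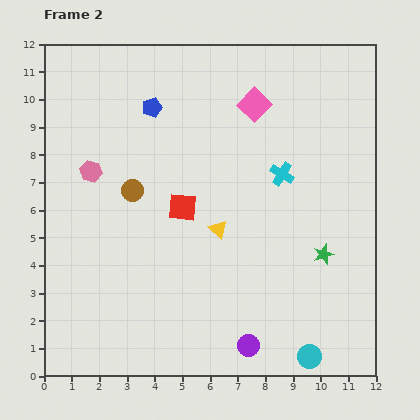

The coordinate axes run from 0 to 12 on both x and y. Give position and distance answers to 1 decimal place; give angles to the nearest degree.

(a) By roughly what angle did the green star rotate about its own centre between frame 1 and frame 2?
24° counter-clockwise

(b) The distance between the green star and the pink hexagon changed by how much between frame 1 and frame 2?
-0.5

Distance in frame 1: 9.4. Distance in frame 2: 8.9.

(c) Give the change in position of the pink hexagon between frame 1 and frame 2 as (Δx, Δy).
(1.0, -1.3)

The pink hexagon was at (0.7, 8.7) in frame 1 and (1.7, 7.4) in frame 2.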